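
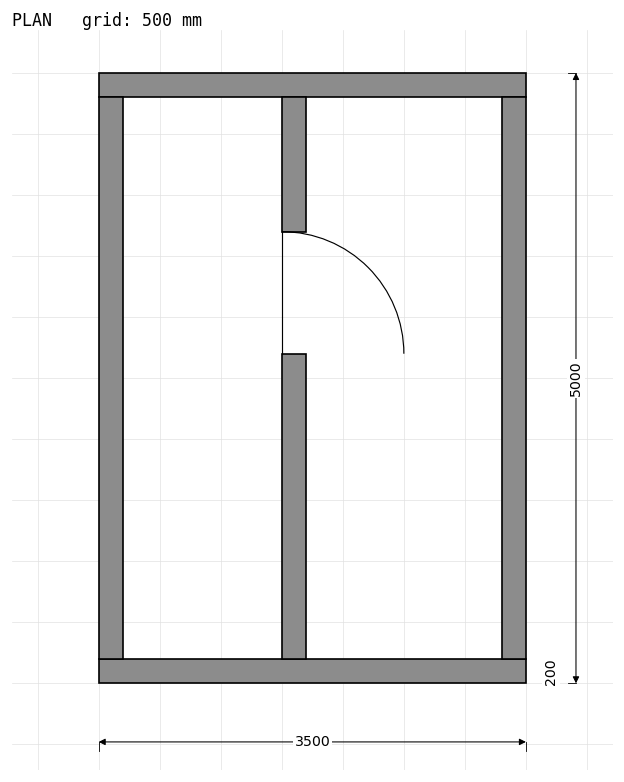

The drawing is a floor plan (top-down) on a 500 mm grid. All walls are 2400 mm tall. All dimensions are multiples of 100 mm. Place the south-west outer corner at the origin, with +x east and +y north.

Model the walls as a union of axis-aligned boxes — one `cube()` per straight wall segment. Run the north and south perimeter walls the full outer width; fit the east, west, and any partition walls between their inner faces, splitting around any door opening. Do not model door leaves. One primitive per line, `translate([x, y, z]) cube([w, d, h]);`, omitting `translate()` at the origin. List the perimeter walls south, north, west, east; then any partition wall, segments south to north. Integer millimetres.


cube([3500, 200, 2400]);
translate([0, 4800, 0]) cube([3500, 200, 2400]);
translate([0, 200, 0]) cube([200, 4600, 2400]);
translate([3300, 200, 0]) cube([200, 4600, 2400]);
translate([1500, 200, 0]) cube([200, 2500, 2400]);
translate([1500, 3700, 0]) cube([200, 1100, 2400]);


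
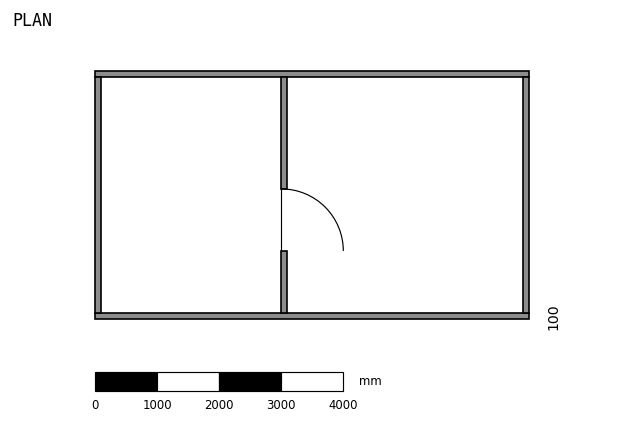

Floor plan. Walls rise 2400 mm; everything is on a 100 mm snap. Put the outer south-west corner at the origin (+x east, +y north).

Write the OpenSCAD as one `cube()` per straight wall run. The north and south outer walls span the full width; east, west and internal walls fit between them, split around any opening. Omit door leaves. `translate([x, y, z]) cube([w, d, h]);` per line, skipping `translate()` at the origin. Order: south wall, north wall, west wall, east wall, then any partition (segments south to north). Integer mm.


cube([7000, 100, 2400]);
translate([0, 3900, 0]) cube([7000, 100, 2400]);
translate([0, 100, 0]) cube([100, 3800, 2400]);
translate([6900, 100, 0]) cube([100, 3800, 2400]);
translate([3000, 100, 0]) cube([100, 1000, 2400]);
translate([3000, 2100, 0]) cube([100, 1800, 2400]);


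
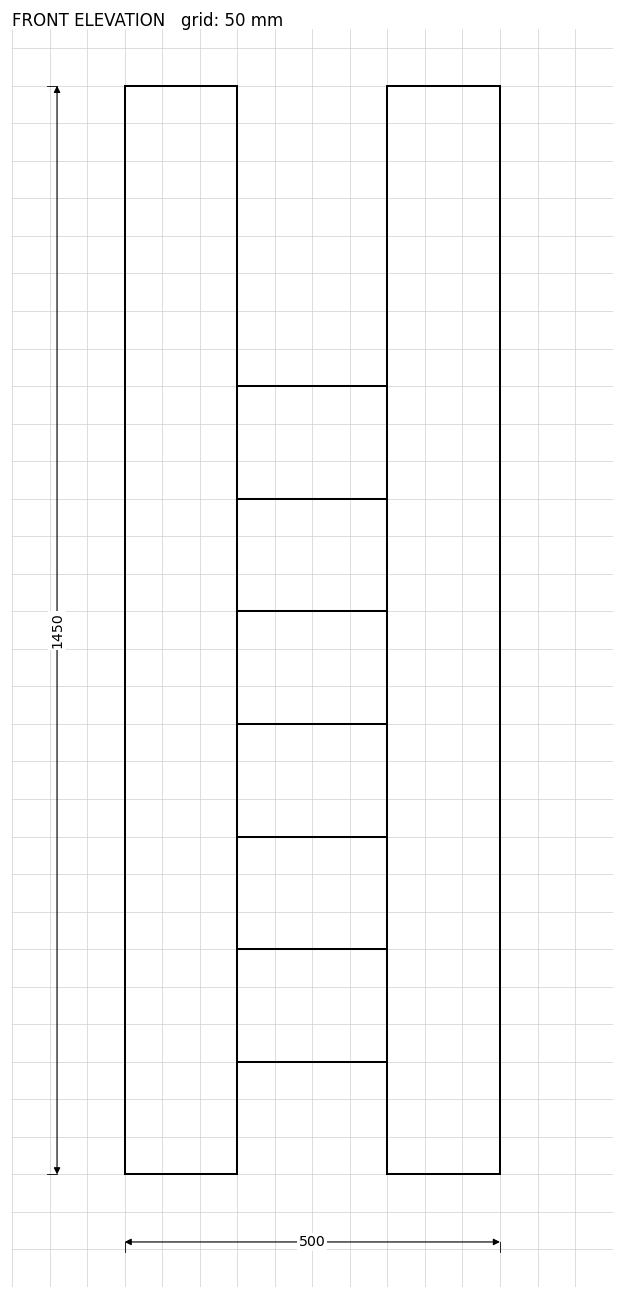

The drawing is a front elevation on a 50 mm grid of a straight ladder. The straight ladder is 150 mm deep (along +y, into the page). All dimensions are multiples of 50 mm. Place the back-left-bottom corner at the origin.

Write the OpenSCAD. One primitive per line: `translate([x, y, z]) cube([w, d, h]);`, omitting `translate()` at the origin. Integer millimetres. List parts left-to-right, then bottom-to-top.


cube([150, 150, 1450]);
translate([150, 0, 150]) cube([200, 150, 150]);
translate([150, 0, 300]) cube([200, 150, 150]);
translate([150, 0, 450]) cube([200, 150, 150]);
translate([150, 0, 600]) cube([200, 150, 150]);
translate([150, 0, 750]) cube([200, 150, 150]);
translate([150, 0, 900]) cube([200, 150, 150]);
translate([350, 0, 0]) cube([150, 150, 1450]);


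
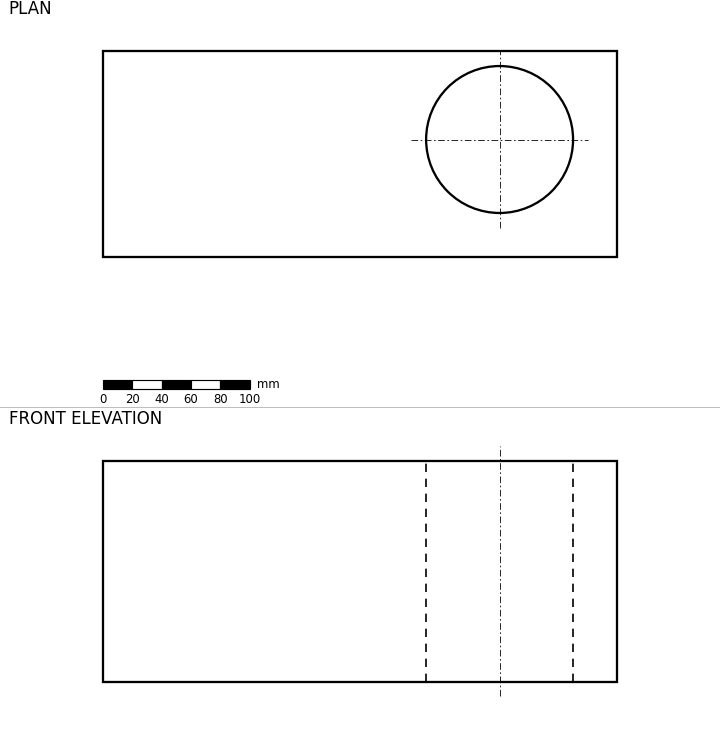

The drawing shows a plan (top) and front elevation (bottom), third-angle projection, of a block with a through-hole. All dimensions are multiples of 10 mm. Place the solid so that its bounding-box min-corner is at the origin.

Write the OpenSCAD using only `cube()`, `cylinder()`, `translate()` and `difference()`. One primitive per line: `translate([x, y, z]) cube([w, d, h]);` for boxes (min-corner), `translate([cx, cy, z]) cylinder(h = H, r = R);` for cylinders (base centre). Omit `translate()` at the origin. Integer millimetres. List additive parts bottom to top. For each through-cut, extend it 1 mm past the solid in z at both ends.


difference() {
  cube([350, 140, 150]);
  translate([270, 80, -1]) cylinder(h = 152, r = 50);
}


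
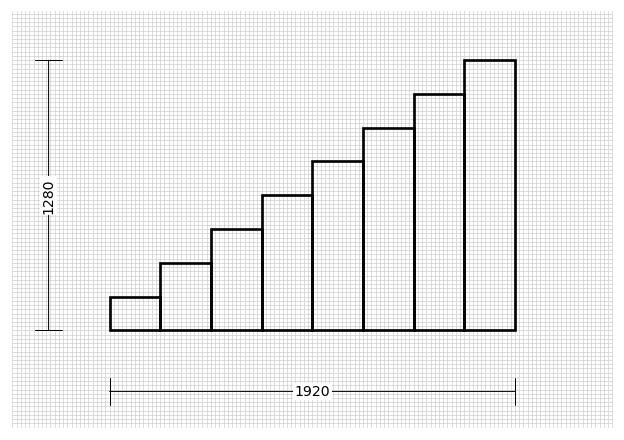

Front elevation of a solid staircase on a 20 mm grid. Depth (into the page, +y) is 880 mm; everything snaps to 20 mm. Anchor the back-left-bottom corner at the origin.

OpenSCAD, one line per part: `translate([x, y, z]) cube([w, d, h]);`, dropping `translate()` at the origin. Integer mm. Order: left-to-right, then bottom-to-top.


cube([240, 880, 160]);
translate([240, 0, 0]) cube([240, 880, 320]);
translate([480, 0, 0]) cube([240, 880, 480]);
translate([720, 0, 0]) cube([240, 880, 640]);
translate([960, 0, 0]) cube([240, 880, 800]);
translate([1200, 0, 0]) cube([240, 880, 960]);
translate([1440, 0, 0]) cube([240, 880, 1120]);
translate([1680, 0, 0]) cube([240, 880, 1280]);


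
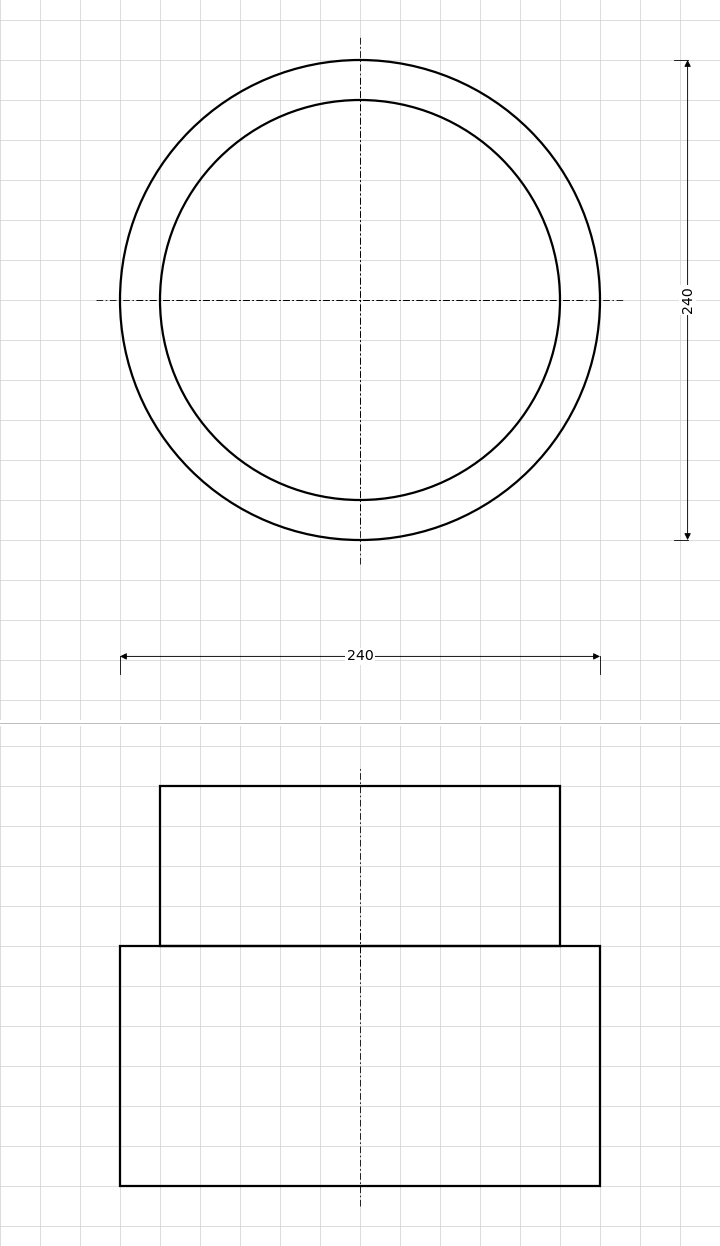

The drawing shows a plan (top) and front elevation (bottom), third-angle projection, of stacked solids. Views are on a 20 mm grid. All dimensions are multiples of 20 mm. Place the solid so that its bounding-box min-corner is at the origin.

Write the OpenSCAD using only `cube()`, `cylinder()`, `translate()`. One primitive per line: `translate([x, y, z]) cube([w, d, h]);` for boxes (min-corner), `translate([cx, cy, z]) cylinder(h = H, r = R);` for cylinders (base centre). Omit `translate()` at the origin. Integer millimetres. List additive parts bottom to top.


translate([120, 120, 0]) cylinder(h = 120, r = 120);
translate([120, 120, 120]) cylinder(h = 80, r = 100);


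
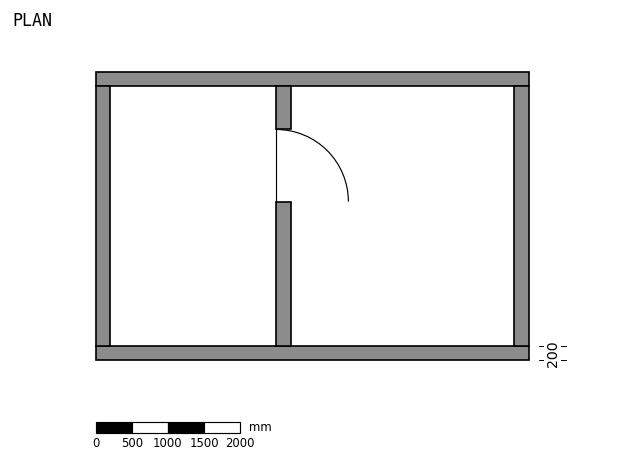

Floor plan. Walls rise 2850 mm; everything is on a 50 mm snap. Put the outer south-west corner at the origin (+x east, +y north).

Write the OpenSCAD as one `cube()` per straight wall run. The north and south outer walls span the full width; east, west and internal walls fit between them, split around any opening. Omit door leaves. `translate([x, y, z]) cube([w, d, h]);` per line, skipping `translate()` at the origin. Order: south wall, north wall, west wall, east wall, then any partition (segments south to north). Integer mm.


cube([6000, 200, 2850]);
translate([0, 3800, 0]) cube([6000, 200, 2850]);
translate([0, 200, 0]) cube([200, 3600, 2850]);
translate([5800, 200, 0]) cube([200, 3600, 2850]);
translate([2500, 200, 0]) cube([200, 2000, 2850]);
translate([2500, 3200, 0]) cube([200, 600, 2850]);


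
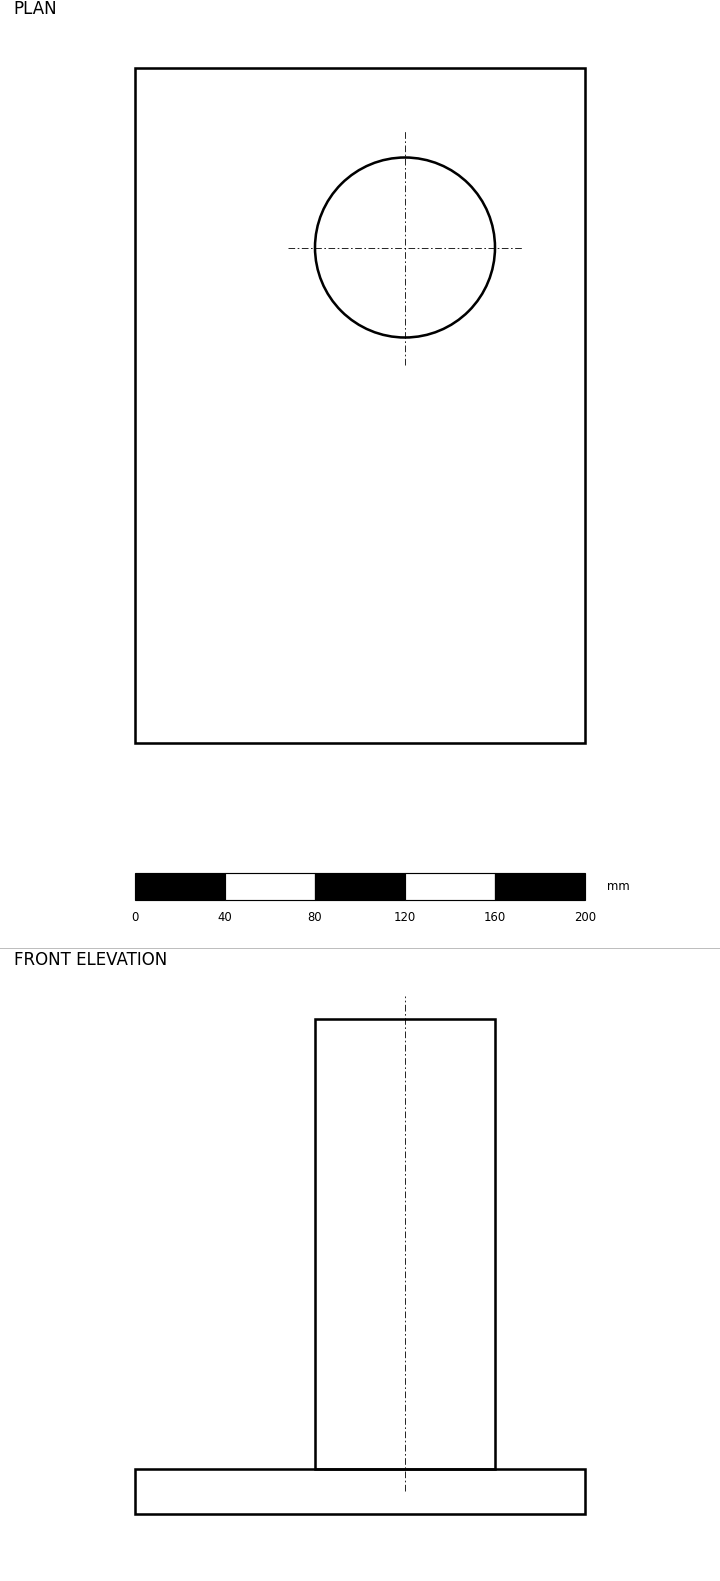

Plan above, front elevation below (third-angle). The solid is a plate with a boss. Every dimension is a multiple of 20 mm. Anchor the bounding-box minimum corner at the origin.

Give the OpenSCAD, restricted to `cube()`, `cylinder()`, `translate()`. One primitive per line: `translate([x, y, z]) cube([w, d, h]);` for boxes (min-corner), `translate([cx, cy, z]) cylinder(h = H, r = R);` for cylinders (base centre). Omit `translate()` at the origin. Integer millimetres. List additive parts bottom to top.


cube([200, 300, 20]);
translate([120, 220, 20]) cylinder(h = 200, r = 40);


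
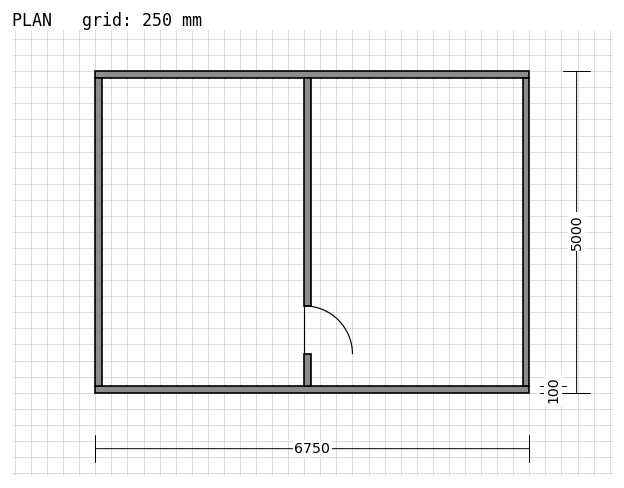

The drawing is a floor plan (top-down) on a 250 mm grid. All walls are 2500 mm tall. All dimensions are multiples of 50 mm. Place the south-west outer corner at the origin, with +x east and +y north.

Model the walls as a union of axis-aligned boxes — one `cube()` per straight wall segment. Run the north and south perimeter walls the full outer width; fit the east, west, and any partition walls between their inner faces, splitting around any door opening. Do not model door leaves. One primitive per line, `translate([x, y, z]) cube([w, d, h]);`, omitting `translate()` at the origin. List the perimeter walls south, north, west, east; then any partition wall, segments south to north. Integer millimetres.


cube([6750, 100, 2500]);
translate([0, 4900, 0]) cube([6750, 100, 2500]);
translate([0, 100, 0]) cube([100, 4800, 2500]);
translate([6650, 100, 0]) cube([100, 4800, 2500]);
translate([3250, 100, 0]) cube([100, 500, 2500]);
translate([3250, 1350, 0]) cube([100, 3550, 2500]);


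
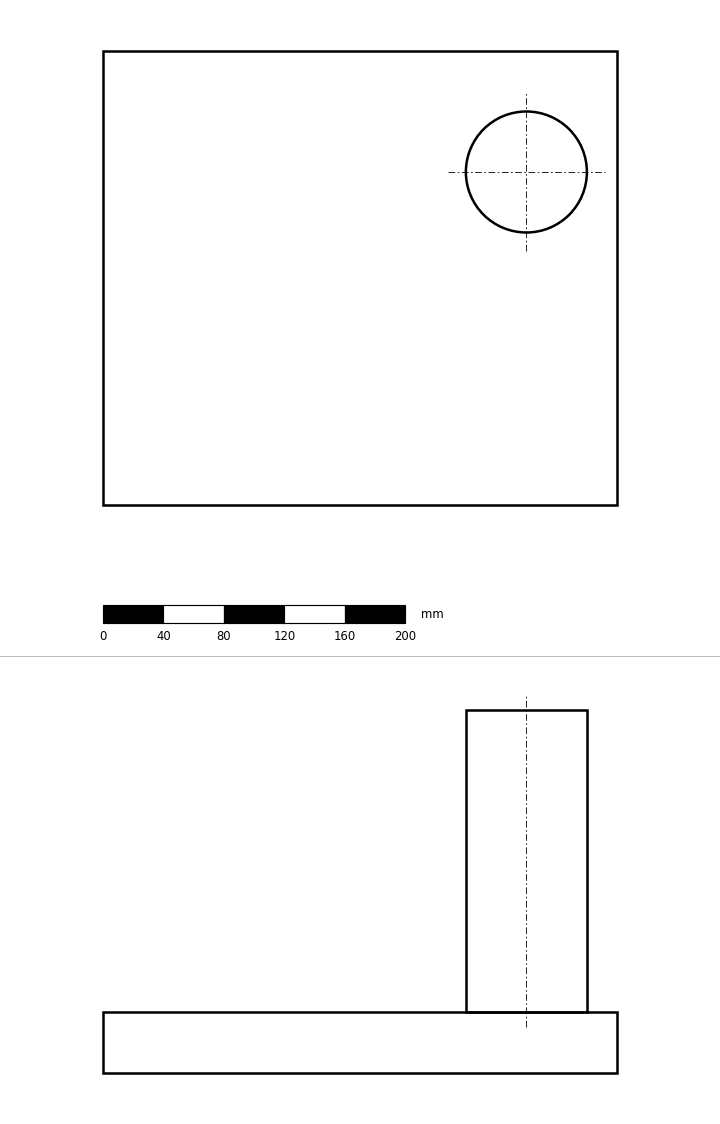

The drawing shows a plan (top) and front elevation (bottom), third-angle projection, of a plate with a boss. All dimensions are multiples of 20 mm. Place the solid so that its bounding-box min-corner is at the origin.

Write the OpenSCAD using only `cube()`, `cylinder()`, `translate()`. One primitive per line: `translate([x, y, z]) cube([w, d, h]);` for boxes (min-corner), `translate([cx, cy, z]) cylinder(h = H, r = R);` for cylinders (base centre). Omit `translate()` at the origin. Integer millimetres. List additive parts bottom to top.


cube([340, 300, 40]);
translate([280, 220, 40]) cylinder(h = 200, r = 40);


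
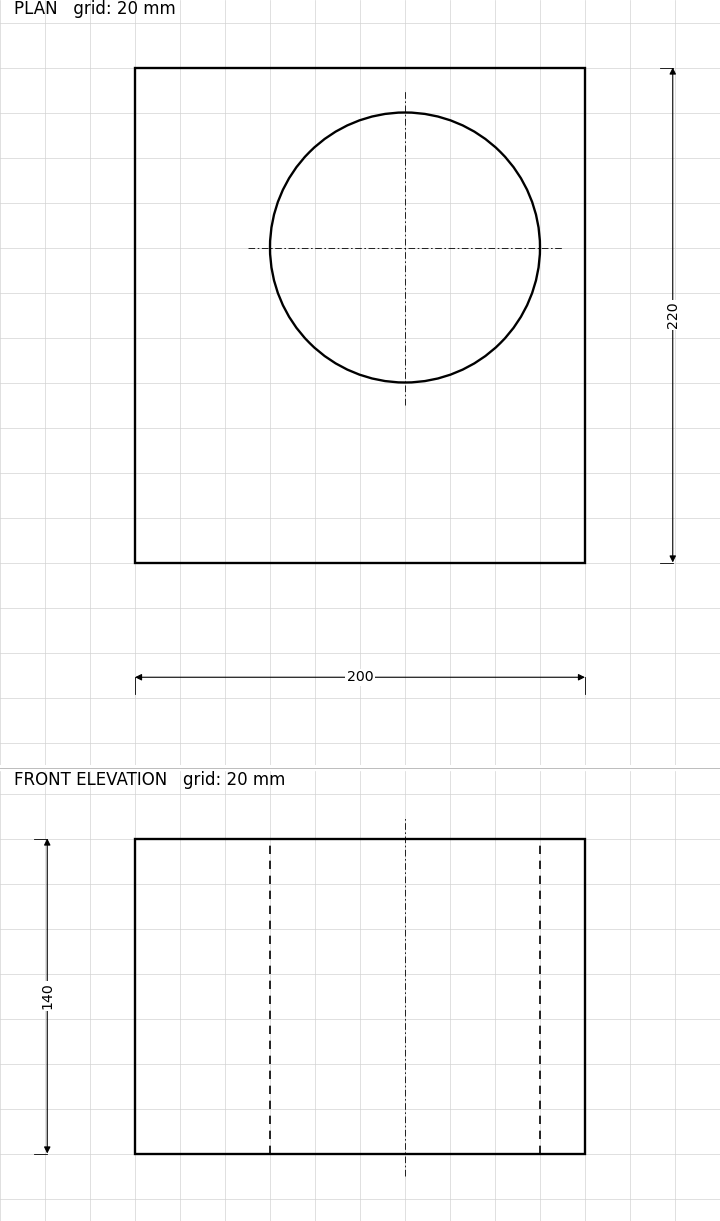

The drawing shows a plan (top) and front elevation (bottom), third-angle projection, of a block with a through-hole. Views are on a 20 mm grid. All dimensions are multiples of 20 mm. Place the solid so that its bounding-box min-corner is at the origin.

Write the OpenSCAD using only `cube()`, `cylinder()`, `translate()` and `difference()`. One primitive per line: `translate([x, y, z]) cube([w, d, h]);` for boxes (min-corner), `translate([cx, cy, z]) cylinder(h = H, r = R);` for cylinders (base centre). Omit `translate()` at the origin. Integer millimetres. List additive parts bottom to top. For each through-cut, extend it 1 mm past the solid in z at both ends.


difference() {
  cube([200, 220, 140]);
  translate([120, 140, -1]) cylinder(h = 142, r = 60);
}


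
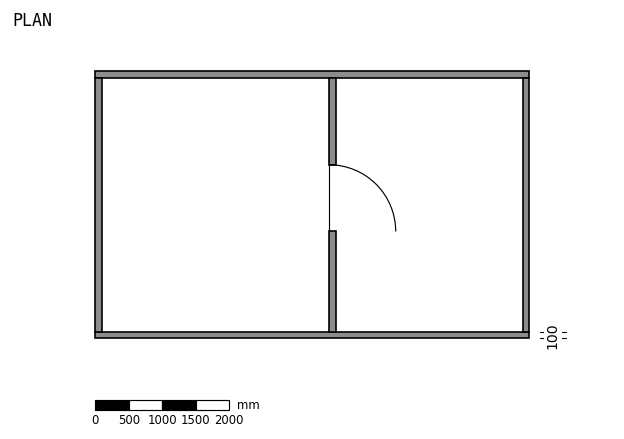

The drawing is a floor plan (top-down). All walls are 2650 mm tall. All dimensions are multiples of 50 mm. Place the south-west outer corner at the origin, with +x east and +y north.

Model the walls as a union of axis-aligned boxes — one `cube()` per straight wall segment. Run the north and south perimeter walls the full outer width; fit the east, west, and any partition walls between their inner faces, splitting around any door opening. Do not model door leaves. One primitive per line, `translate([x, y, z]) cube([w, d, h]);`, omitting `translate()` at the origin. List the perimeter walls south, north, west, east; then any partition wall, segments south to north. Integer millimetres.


cube([6500, 100, 2650]);
translate([0, 3900, 0]) cube([6500, 100, 2650]);
translate([0, 100, 0]) cube([100, 3800, 2650]);
translate([6400, 100, 0]) cube([100, 3800, 2650]);
translate([3500, 100, 0]) cube([100, 1500, 2650]);
translate([3500, 2600, 0]) cube([100, 1300, 2650]);


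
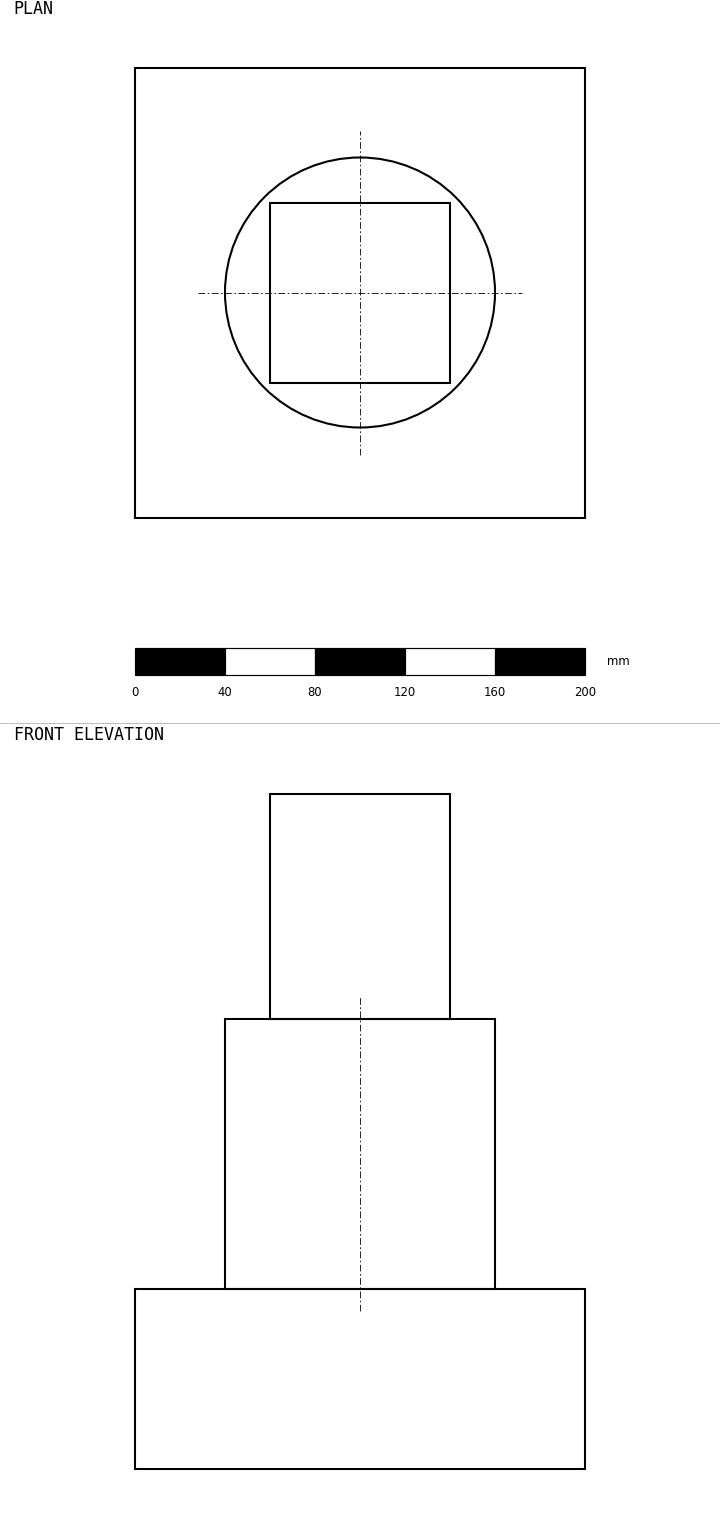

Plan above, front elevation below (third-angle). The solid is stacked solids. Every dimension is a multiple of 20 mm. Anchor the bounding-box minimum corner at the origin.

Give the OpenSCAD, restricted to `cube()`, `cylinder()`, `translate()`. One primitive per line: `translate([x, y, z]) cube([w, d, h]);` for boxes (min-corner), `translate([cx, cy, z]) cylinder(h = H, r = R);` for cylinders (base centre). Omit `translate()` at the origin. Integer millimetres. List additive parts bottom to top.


cube([200, 200, 80]);
translate([100, 100, 80]) cylinder(h = 120, r = 60);
translate([60, 60, 200]) cube([80, 80, 100]);


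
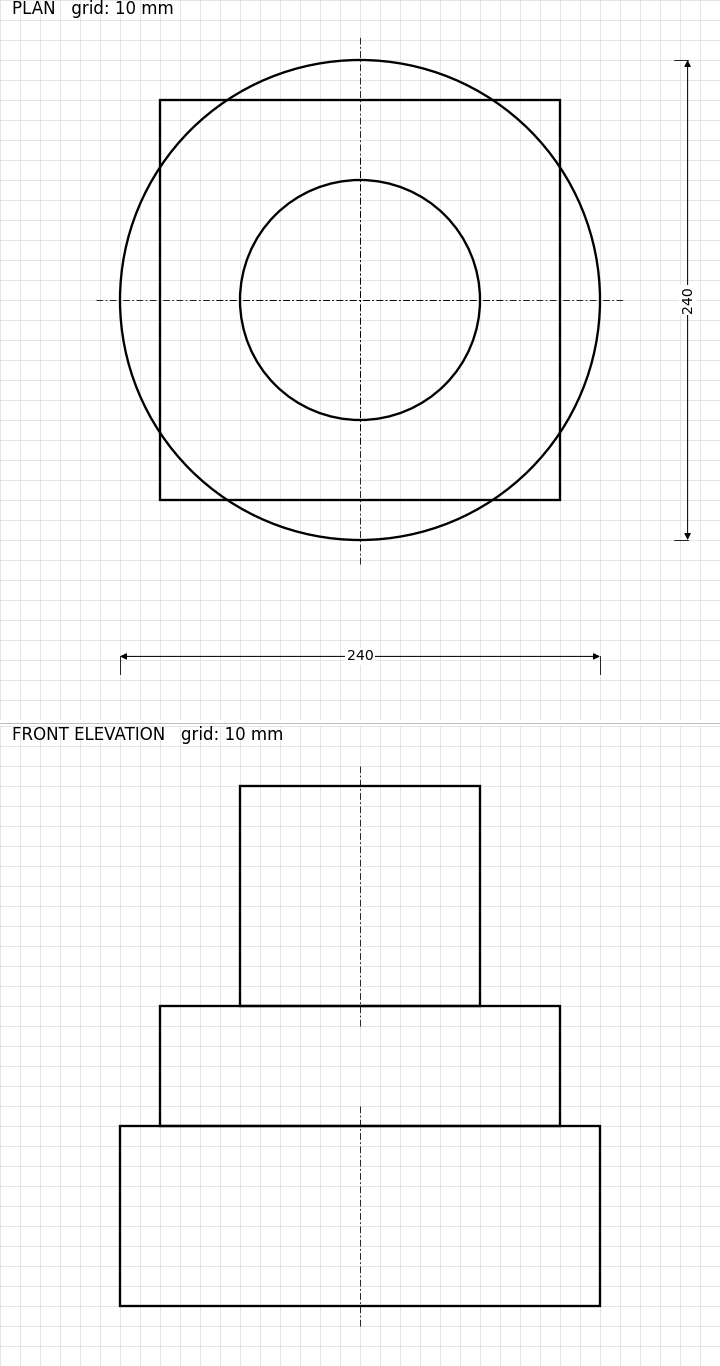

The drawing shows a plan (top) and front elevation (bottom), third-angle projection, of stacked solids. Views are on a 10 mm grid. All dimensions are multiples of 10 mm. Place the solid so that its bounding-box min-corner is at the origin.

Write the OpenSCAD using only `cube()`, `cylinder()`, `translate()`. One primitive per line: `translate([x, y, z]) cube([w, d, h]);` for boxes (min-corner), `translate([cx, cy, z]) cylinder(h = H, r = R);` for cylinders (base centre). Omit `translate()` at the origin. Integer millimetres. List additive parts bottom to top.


translate([120, 120, 0]) cylinder(h = 90, r = 120);
translate([20, 20, 90]) cube([200, 200, 60]);
translate([120, 120, 150]) cylinder(h = 110, r = 60);


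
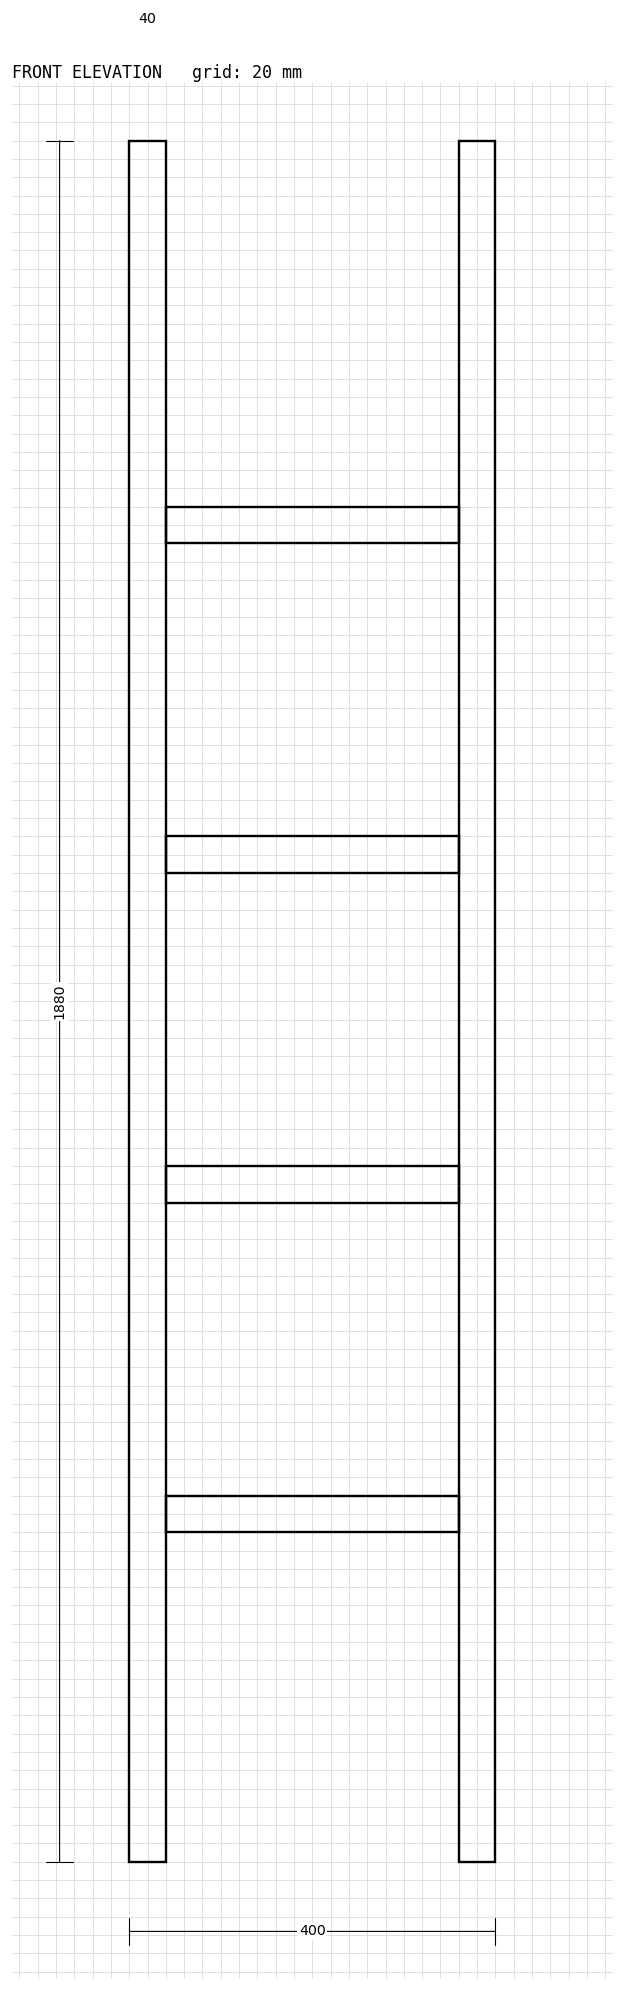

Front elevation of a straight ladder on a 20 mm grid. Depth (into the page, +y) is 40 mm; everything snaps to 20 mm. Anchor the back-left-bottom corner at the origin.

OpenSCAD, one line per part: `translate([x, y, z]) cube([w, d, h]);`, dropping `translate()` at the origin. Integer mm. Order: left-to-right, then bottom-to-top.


cube([40, 40, 1880]);
translate([40, 0, 360]) cube([320, 40, 40]);
translate([40, 0, 720]) cube([320, 40, 40]);
translate([40, 0, 1080]) cube([320, 40, 40]);
translate([40, 0, 1440]) cube([320, 40, 40]);
translate([360, 0, 0]) cube([40, 40, 1880]);


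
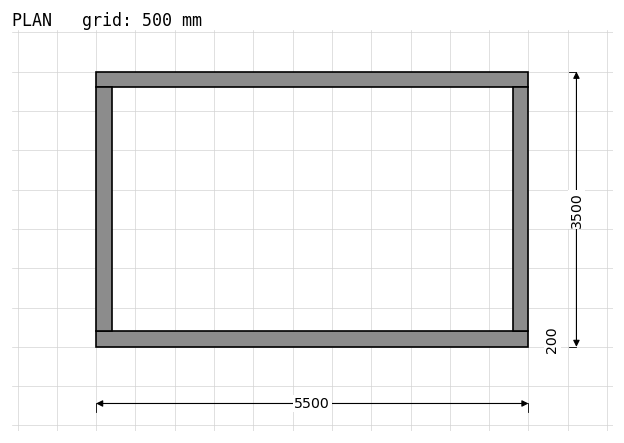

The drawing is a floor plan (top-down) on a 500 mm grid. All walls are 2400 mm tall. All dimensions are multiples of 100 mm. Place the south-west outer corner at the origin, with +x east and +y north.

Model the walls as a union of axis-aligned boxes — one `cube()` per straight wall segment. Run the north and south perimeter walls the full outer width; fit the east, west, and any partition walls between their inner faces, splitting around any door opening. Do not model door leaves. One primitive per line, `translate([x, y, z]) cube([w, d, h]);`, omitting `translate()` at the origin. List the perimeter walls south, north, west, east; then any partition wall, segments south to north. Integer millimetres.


cube([5500, 200, 2400]);
translate([0, 3300, 0]) cube([5500, 200, 2400]);
translate([0, 200, 0]) cube([200, 3100, 2400]);
translate([5300, 200, 0]) cube([200, 3100, 2400]);


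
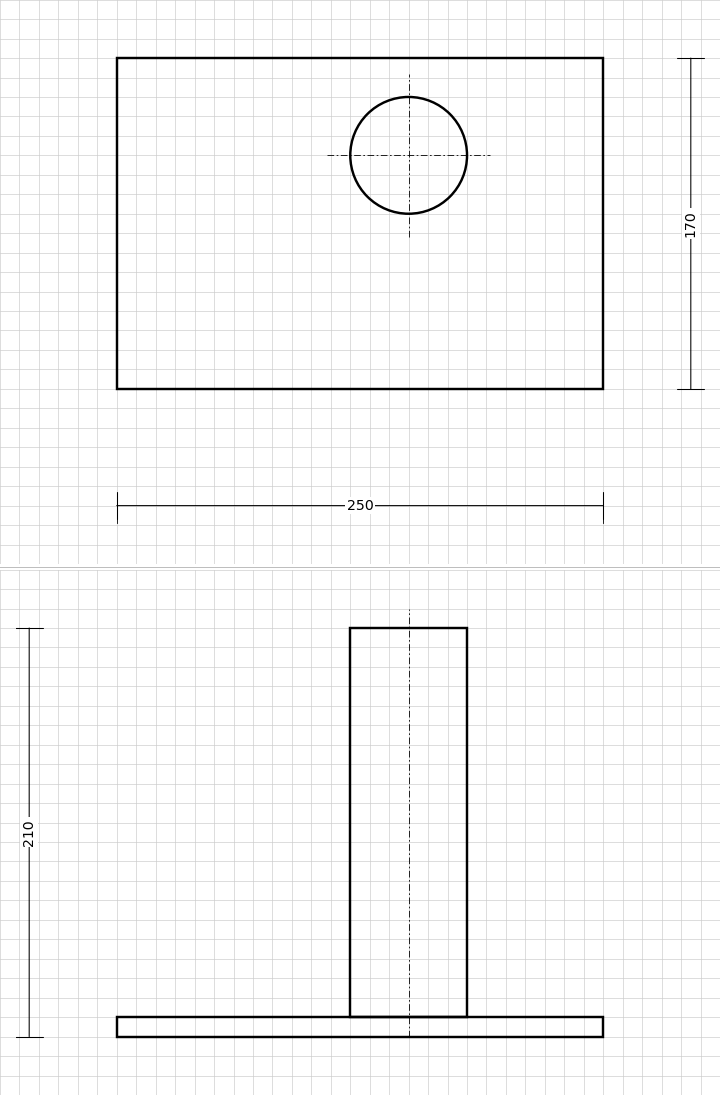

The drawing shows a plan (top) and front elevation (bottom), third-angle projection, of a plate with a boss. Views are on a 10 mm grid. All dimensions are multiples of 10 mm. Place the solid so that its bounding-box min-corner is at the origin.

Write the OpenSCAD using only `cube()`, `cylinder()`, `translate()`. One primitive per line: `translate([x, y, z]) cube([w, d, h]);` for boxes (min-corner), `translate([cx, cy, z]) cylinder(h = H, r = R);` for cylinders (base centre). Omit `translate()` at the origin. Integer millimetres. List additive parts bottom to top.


cube([250, 170, 10]);
translate([150, 120, 10]) cylinder(h = 200, r = 30);


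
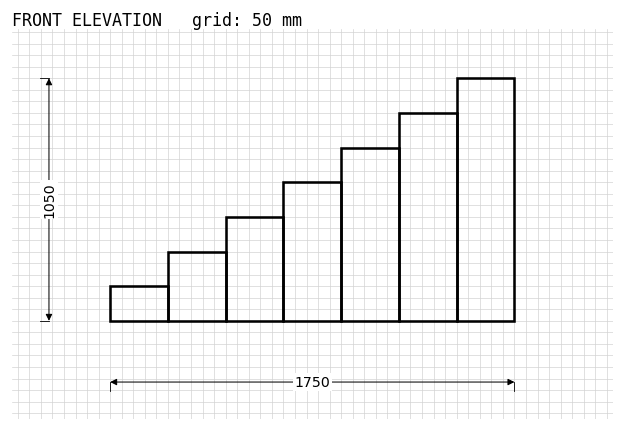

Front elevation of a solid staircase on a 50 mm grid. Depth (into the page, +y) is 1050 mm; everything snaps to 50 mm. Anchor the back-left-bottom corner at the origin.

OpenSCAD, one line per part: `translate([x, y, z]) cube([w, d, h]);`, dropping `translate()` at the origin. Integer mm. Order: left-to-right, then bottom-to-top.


cube([250, 1050, 150]);
translate([250, 0, 0]) cube([250, 1050, 300]);
translate([500, 0, 0]) cube([250, 1050, 450]);
translate([750, 0, 0]) cube([250, 1050, 600]);
translate([1000, 0, 0]) cube([250, 1050, 750]);
translate([1250, 0, 0]) cube([250, 1050, 900]);
translate([1500, 0, 0]) cube([250, 1050, 1050]);


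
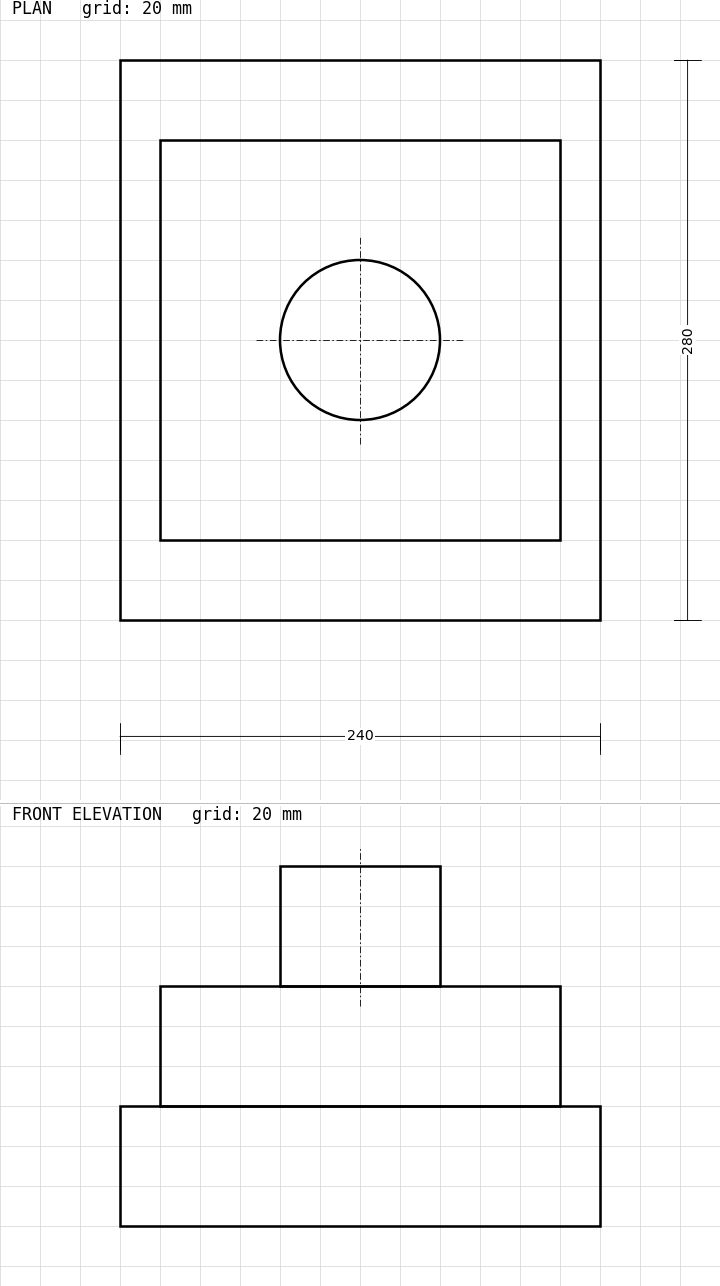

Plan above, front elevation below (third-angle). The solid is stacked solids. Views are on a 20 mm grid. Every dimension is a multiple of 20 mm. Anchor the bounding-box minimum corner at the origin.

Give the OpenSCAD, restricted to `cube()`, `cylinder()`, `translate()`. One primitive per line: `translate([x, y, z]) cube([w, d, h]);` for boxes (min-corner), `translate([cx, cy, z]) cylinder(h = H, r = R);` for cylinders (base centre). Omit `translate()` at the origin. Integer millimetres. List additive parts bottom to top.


cube([240, 280, 60]);
translate([20, 40, 60]) cube([200, 200, 60]);
translate([120, 140, 120]) cylinder(h = 60, r = 40);


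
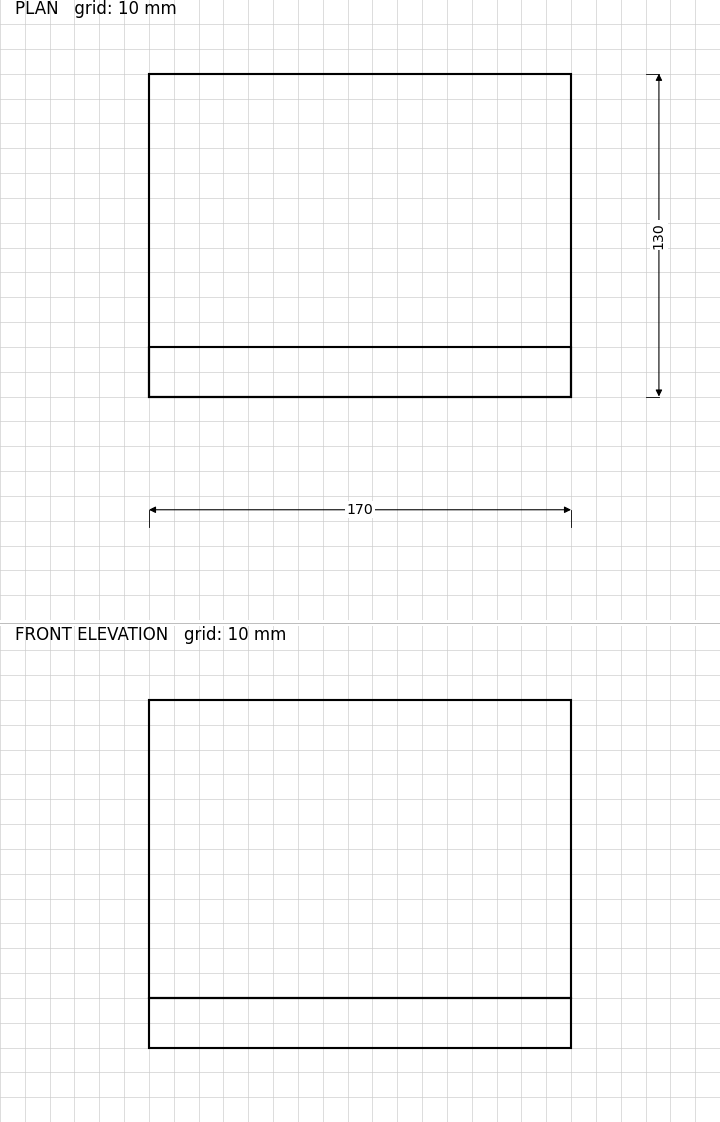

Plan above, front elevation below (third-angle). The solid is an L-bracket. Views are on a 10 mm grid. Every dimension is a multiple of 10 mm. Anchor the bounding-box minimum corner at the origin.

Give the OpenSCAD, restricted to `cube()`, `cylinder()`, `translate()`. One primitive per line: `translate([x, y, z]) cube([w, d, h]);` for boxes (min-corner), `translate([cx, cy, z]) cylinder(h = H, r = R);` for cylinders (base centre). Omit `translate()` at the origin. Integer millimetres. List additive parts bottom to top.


cube([170, 130, 20]);
translate([0, 0, 20]) cube([170, 20, 120]);


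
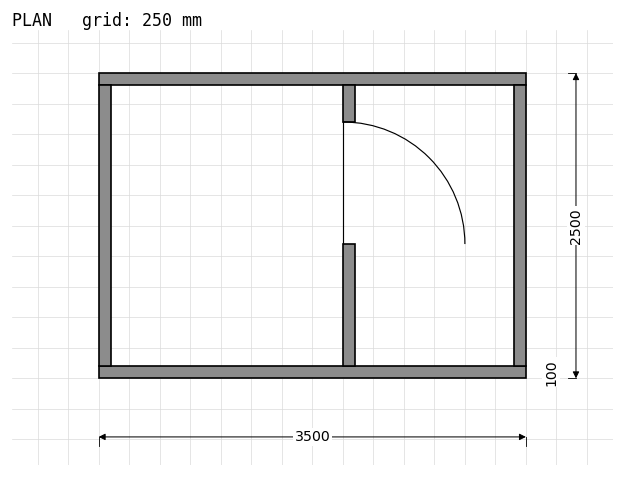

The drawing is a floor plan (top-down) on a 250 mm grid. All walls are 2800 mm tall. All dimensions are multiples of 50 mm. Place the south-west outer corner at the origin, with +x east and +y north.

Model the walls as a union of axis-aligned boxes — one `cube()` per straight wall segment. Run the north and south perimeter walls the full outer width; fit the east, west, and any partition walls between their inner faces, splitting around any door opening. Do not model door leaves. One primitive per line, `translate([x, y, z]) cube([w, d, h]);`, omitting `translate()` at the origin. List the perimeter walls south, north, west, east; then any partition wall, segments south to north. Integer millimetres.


cube([3500, 100, 2800]);
translate([0, 2400, 0]) cube([3500, 100, 2800]);
translate([0, 100, 0]) cube([100, 2300, 2800]);
translate([3400, 100, 0]) cube([100, 2300, 2800]);
translate([2000, 100, 0]) cube([100, 1000, 2800]);
translate([2000, 2100, 0]) cube([100, 300, 2800]);


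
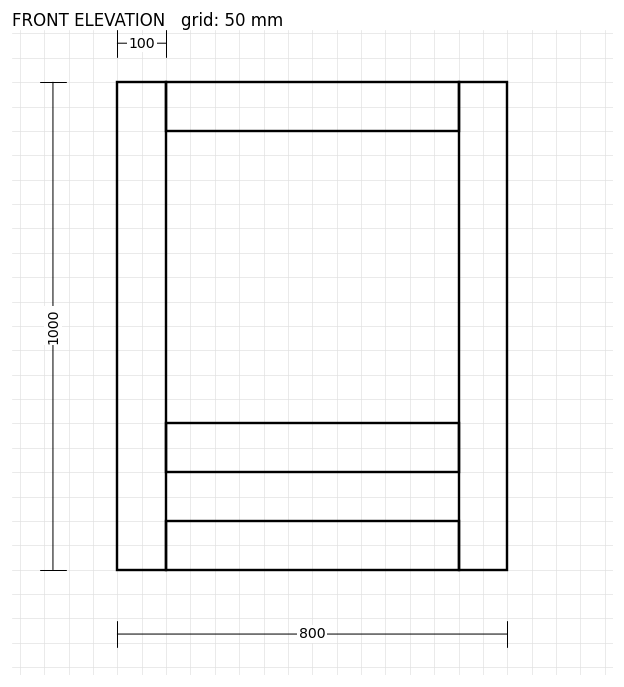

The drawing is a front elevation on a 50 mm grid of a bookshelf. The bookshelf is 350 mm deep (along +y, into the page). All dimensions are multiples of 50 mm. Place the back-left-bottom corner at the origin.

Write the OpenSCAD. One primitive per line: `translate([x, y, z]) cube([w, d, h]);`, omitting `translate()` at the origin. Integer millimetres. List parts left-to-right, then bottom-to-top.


cube([100, 350, 1000]);
translate([100, 0, 0]) cube([600, 350, 100]);
translate([100, 0, 200]) cube([600, 350, 100]);
translate([100, 0, 900]) cube([600, 350, 100]);
translate([700, 0, 0]) cube([100, 350, 1000]);


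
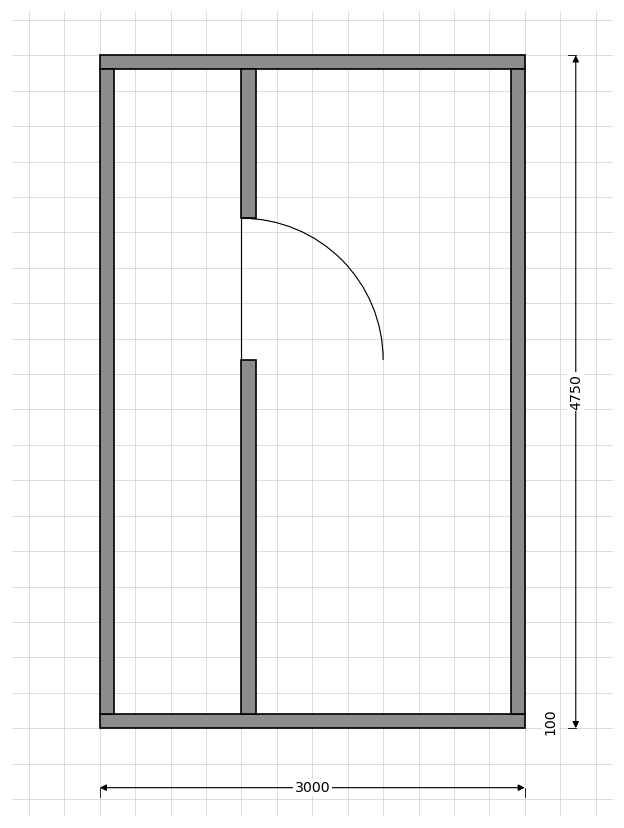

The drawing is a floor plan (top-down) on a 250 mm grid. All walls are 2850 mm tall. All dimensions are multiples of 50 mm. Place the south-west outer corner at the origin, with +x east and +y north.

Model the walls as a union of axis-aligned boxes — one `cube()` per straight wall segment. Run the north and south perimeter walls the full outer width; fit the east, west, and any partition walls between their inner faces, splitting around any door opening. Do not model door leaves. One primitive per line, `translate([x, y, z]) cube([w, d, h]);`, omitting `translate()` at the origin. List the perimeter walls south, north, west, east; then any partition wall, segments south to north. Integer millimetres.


cube([3000, 100, 2850]);
translate([0, 4650, 0]) cube([3000, 100, 2850]);
translate([0, 100, 0]) cube([100, 4550, 2850]);
translate([2900, 100, 0]) cube([100, 4550, 2850]);
translate([1000, 100, 0]) cube([100, 2500, 2850]);
translate([1000, 3600, 0]) cube([100, 1050, 2850]);


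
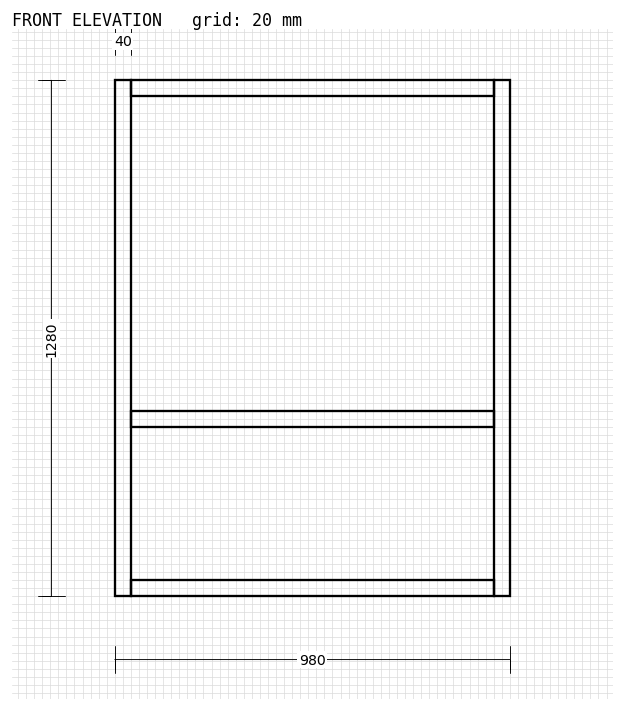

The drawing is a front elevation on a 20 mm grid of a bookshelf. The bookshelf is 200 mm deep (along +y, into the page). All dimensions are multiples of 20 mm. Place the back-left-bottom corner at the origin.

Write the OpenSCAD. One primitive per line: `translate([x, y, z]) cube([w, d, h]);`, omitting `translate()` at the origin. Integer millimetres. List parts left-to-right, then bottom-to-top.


cube([40, 200, 1280]);
translate([40, 0, 0]) cube([900, 200, 40]);
translate([40, 0, 420]) cube([900, 200, 40]);
translate([40, 0, 1240]) cube([900, 200, 40]);
translate([940, 0, 0]) cube([40, 200, 1280]);


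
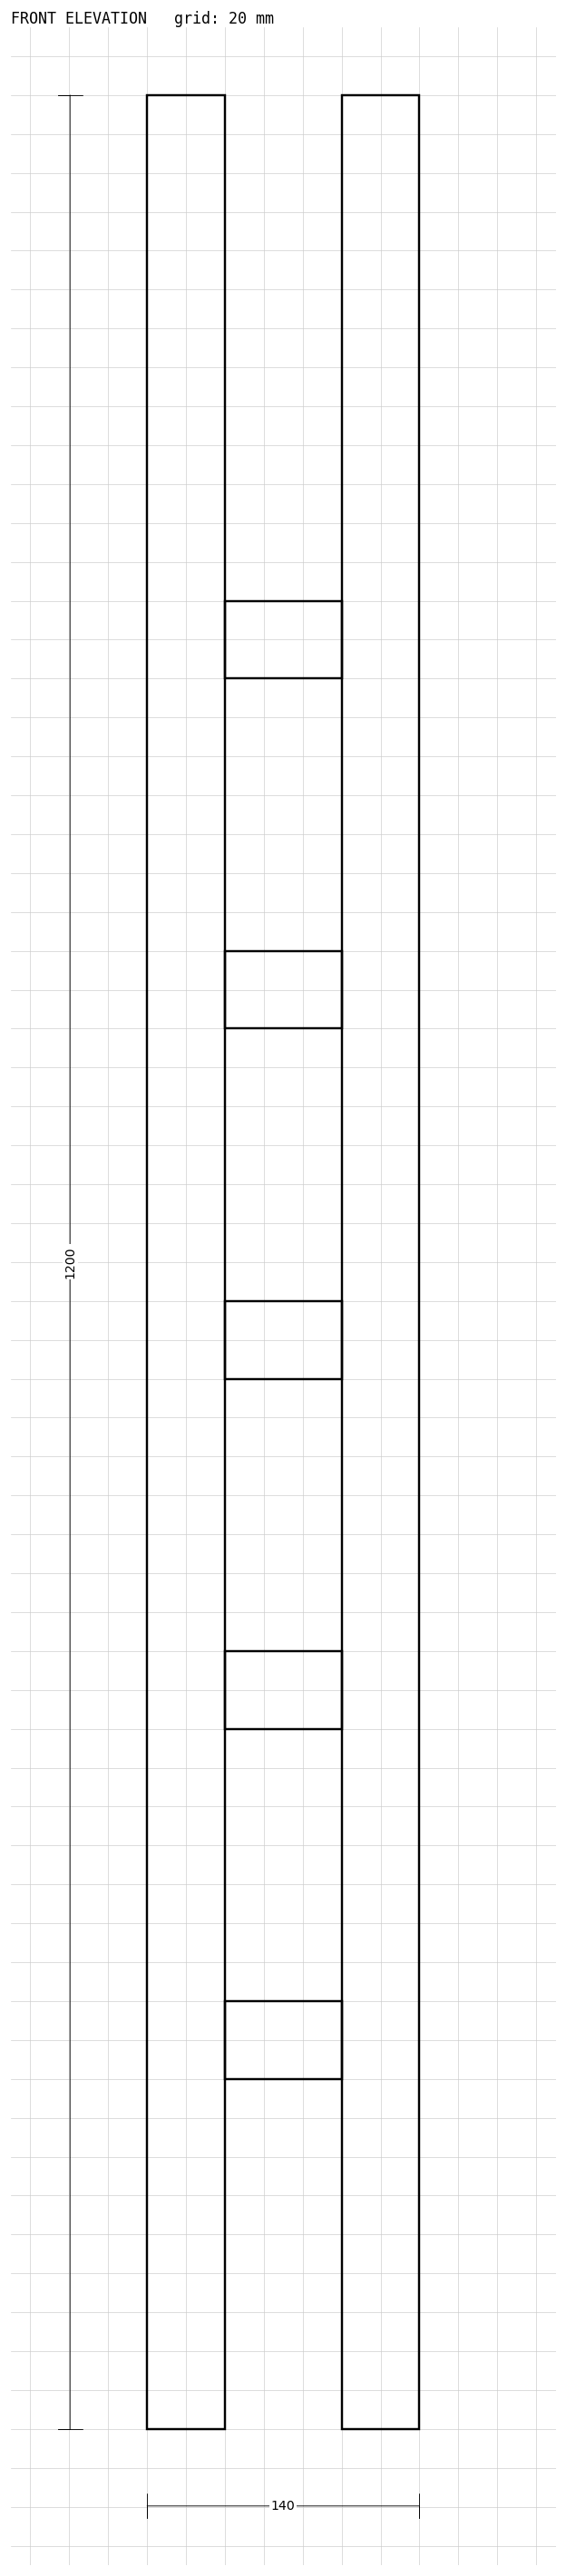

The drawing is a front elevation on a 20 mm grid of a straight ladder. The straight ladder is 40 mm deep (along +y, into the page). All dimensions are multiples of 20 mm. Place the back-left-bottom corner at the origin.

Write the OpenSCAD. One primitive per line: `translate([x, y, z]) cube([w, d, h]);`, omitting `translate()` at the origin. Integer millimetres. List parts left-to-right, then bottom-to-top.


cube([40, 40, 1200]);
translate([40, 0, 180]) cube([60, 40, 40]);
translate([40, 0, 360]) cube([60, 40, 40]);
translate([40, 0, 540]) cube([60, 40, 40]);
translate([40, 0, 720]) cube([60, 40, 40]);
translate([40, 0, 900]) cube([60, 40, 40]);
translate([100, 0, 0]) cube([40, 40, 1200]);


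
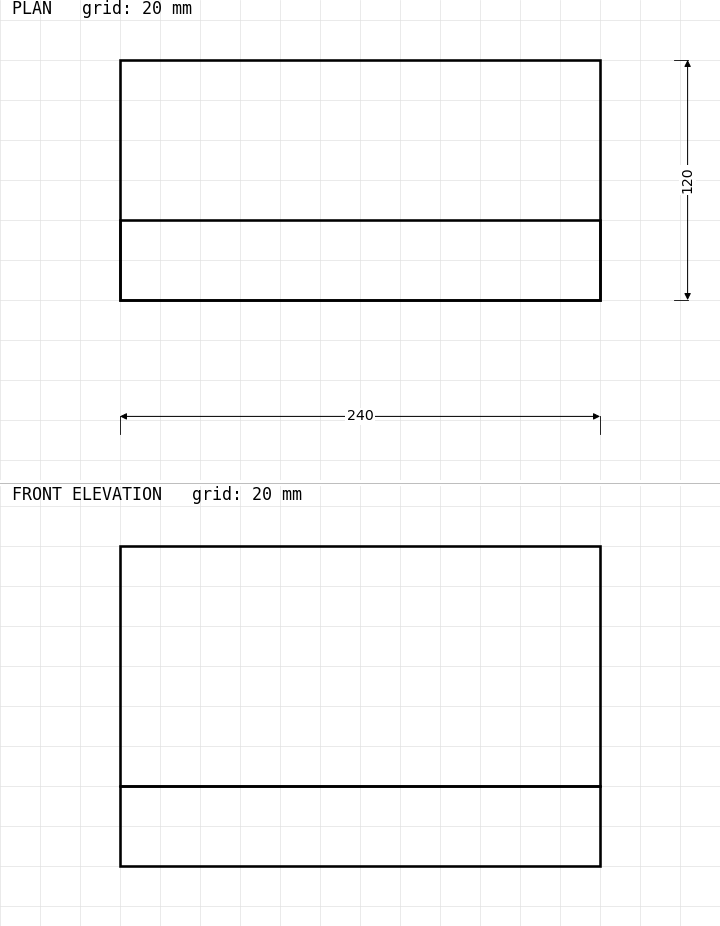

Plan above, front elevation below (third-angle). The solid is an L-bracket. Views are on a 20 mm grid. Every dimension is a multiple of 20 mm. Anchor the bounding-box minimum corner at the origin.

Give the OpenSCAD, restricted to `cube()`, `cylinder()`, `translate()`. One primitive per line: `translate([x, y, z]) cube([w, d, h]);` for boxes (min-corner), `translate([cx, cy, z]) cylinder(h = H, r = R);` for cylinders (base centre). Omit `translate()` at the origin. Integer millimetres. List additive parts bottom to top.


cube([240, 120, 40]);
translate([0, 0, 40]) cube([240, 40, 120]);


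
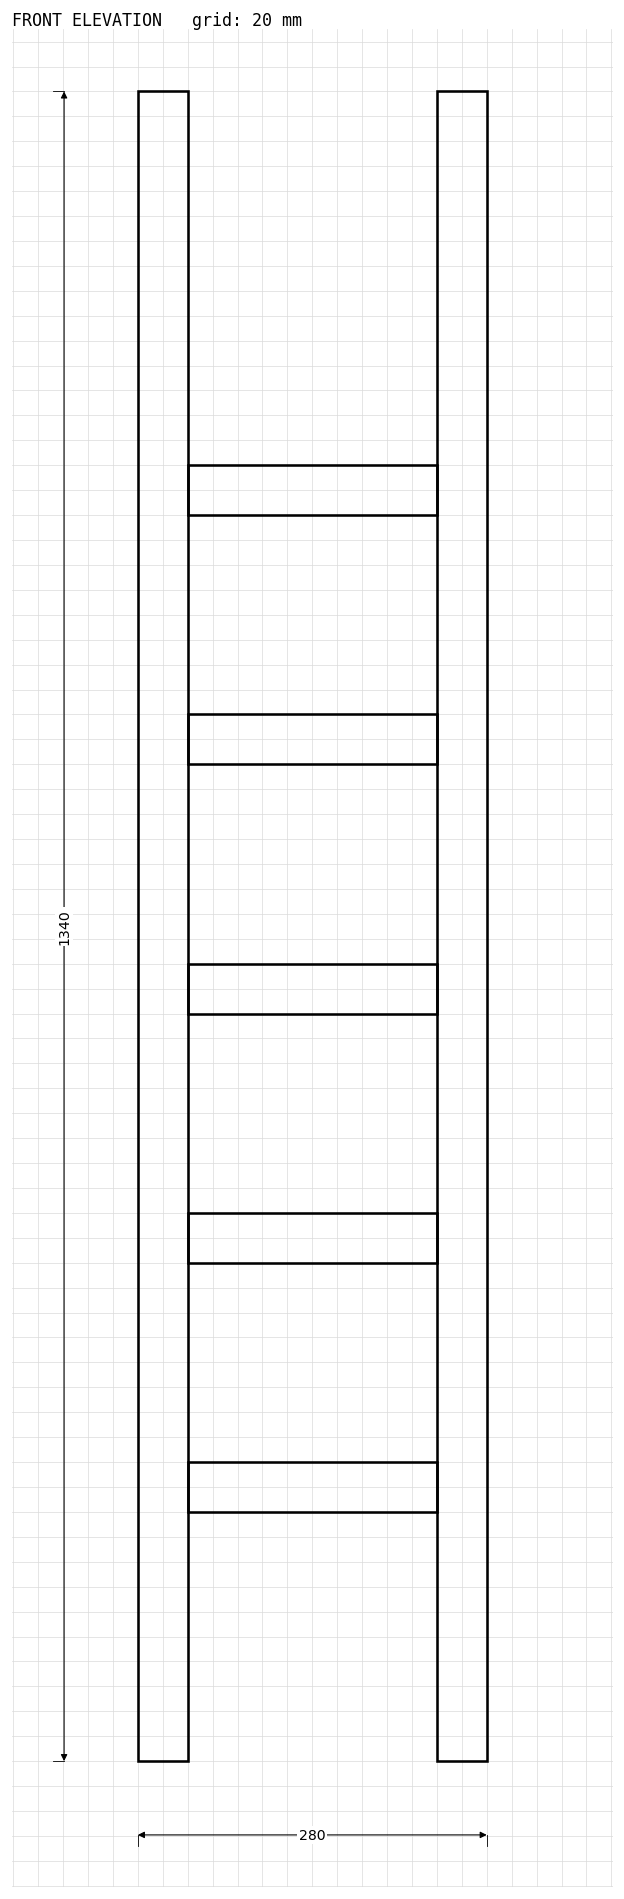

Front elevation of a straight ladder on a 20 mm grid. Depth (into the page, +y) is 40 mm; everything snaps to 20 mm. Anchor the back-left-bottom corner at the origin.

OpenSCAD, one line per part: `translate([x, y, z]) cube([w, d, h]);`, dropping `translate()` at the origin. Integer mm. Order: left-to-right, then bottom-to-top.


cube([40, 40, 1340]);
translate([40, 0, 200]) cube([200, 40, 40]);
translate([40, 0, 400]) cube([200, 40, 40]);
translate([40, 0, 600]) cube([200, 40, 40]);
translate([40, 0, 800]) cube([200, 40, 40]);
translate([40, 0, 1000]) cube([200, 40, 40]);
translate([240, 0, 0]) cube([40, 40, 1340]);


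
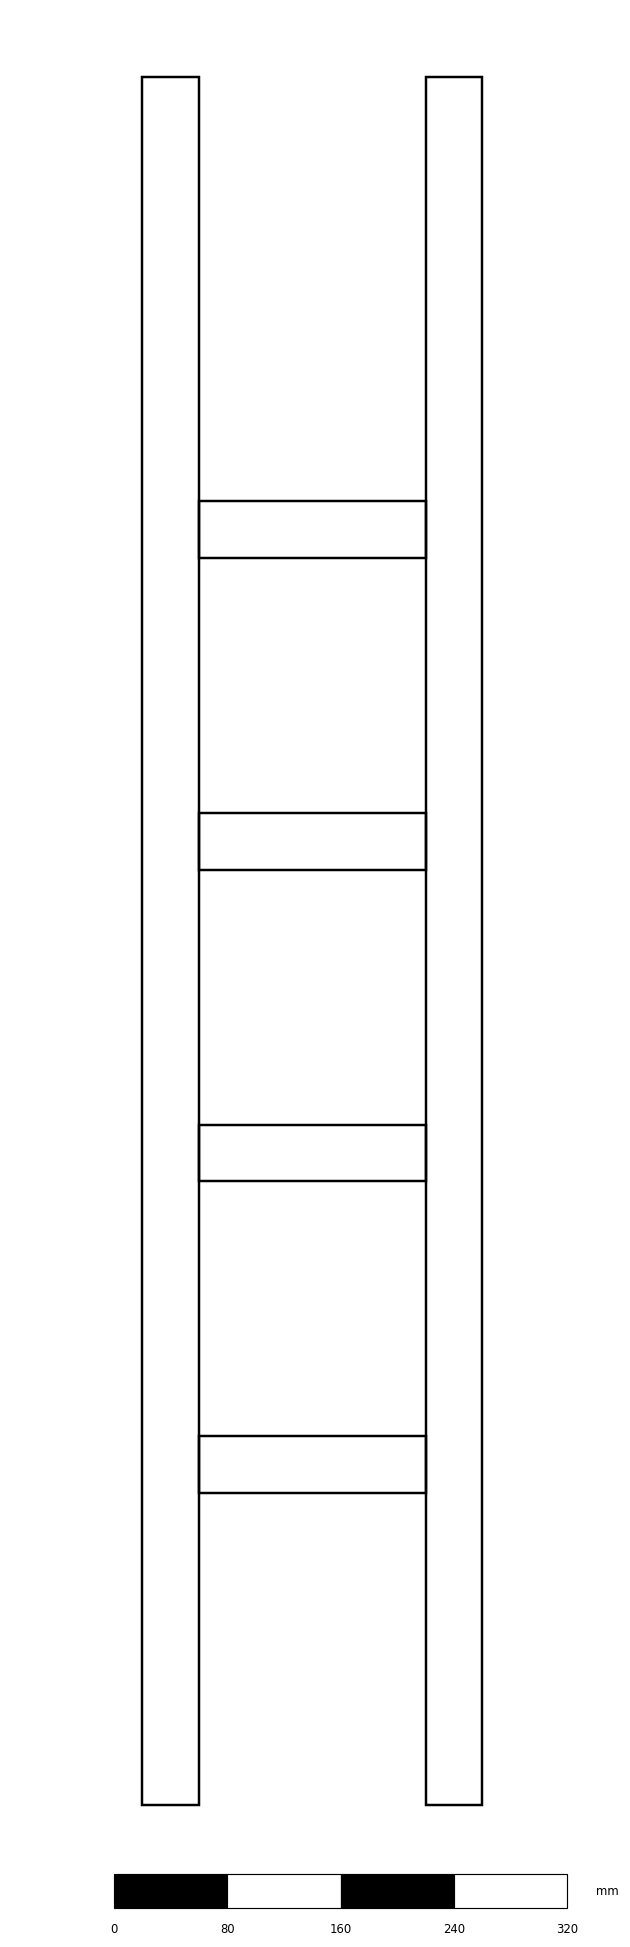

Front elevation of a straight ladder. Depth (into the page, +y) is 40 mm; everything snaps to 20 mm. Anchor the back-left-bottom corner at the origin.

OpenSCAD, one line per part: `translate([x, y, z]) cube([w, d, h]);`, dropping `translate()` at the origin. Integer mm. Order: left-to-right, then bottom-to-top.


cube([40, 40, 1220]);
translate([40, 0, 220]) cube([160, 40, 40]);
translate([40, 0, 440]) cube([160, 40, 40]);
translate([40, 0, 660]) cube([160, 40, 40]);
translate([40, 0, 880]) cube([160, 40, 40]);
translate([200, 0, 0]) cube([40, 40, 1220]);


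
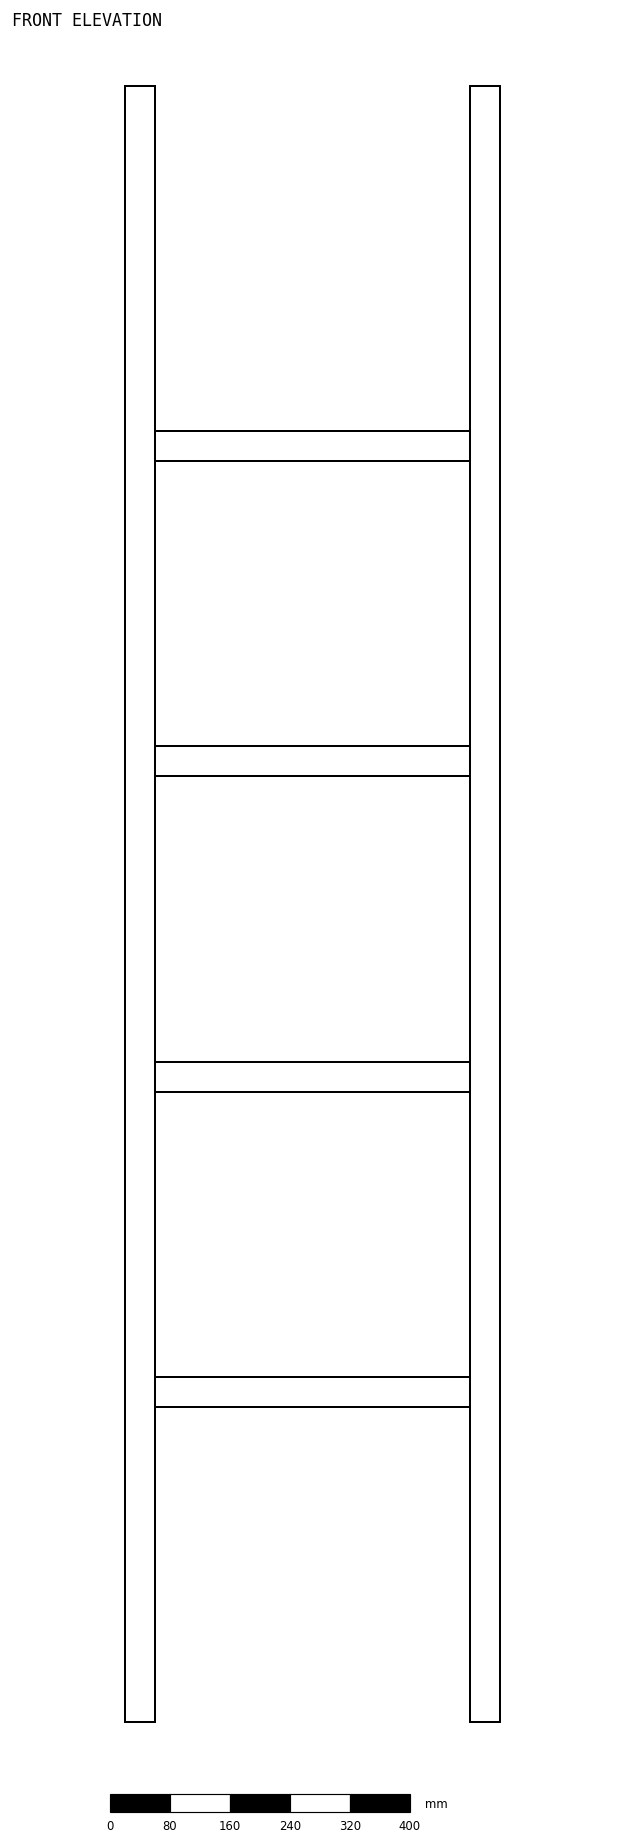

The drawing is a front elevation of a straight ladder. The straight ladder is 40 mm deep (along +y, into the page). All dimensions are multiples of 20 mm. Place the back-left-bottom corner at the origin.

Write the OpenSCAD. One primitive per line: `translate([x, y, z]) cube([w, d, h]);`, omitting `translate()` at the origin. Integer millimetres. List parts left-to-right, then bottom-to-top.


cube([40, 40, 2180]);
translate([40, 0, 420]) cube([420, 40, 40]);
translate([40, 0, 840]) cube([420, 40, 40]);
translate([40, 0, 1260]) cube([420, 40, 40]);
translate([40, 0, 1680]) cube([420, 40, 40]);
translate([460, 0, 0]) cube([40, 40, 2180]);


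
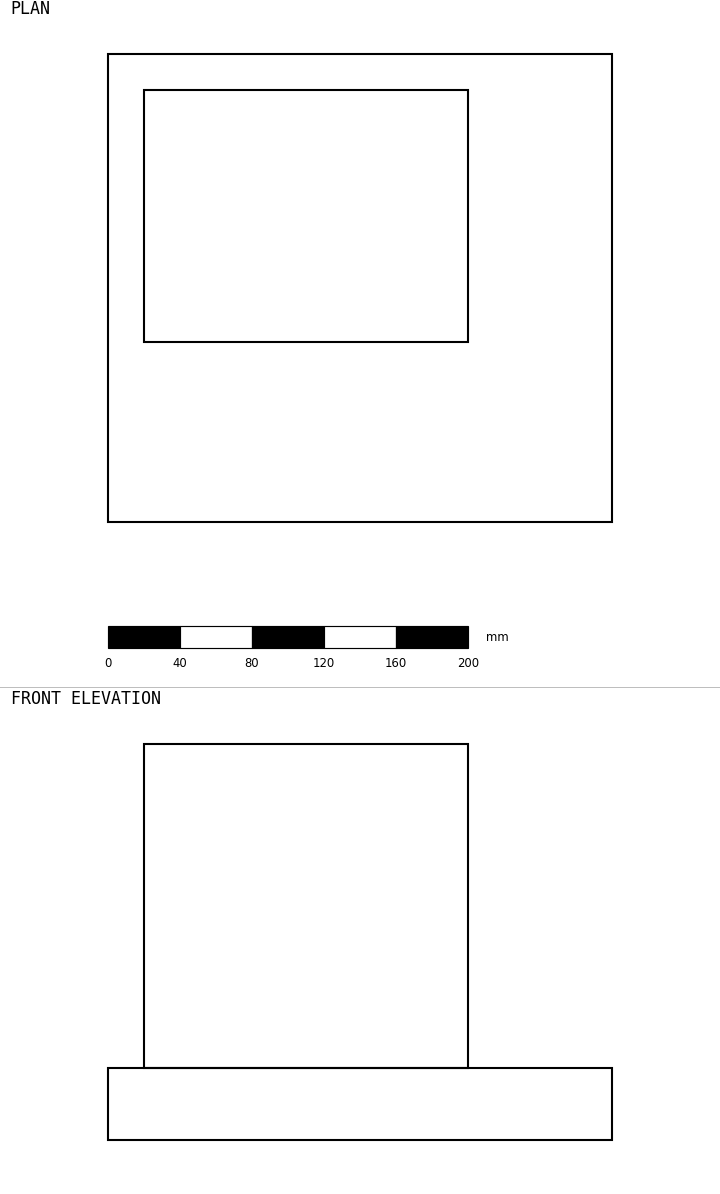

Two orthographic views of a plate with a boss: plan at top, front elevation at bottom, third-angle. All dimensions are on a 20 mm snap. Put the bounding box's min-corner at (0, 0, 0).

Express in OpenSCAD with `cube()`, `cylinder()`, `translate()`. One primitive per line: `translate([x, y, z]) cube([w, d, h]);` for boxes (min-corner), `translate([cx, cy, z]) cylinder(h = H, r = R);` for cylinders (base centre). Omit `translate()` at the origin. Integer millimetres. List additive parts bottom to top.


cube([280, 260, 40]);
translate([20, 100, 40]) cube([180, 140, 180]);


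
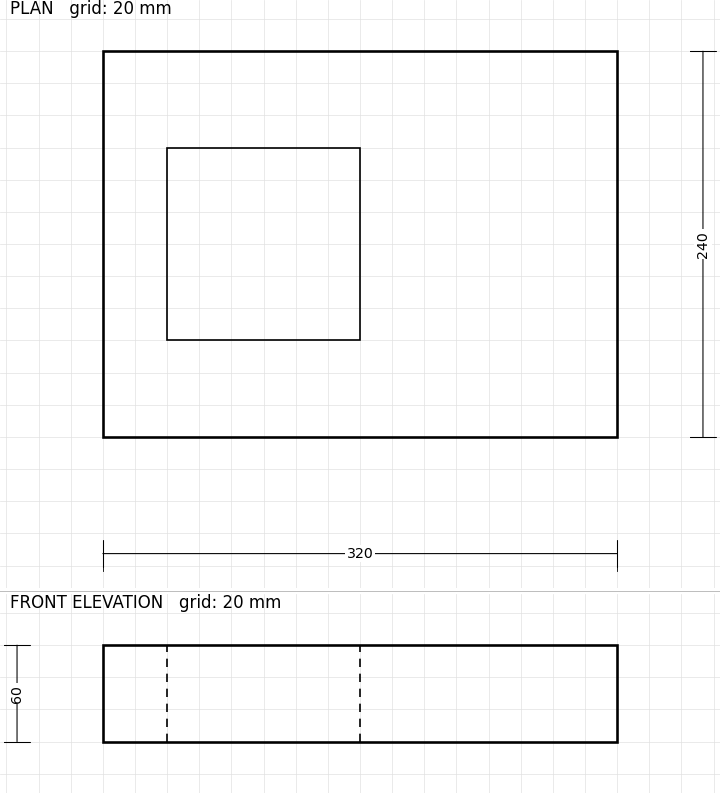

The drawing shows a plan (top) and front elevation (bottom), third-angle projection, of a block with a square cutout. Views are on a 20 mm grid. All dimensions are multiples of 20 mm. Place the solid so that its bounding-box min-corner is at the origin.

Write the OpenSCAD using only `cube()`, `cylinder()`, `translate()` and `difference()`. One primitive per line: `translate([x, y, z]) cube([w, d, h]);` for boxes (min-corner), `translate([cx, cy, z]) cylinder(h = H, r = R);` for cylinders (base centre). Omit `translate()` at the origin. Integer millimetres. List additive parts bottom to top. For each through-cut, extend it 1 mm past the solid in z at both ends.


difference() {
  cube([320, 240, 60]);
  translate([40, 60, -1]) cube([120, 120, 62]);
}


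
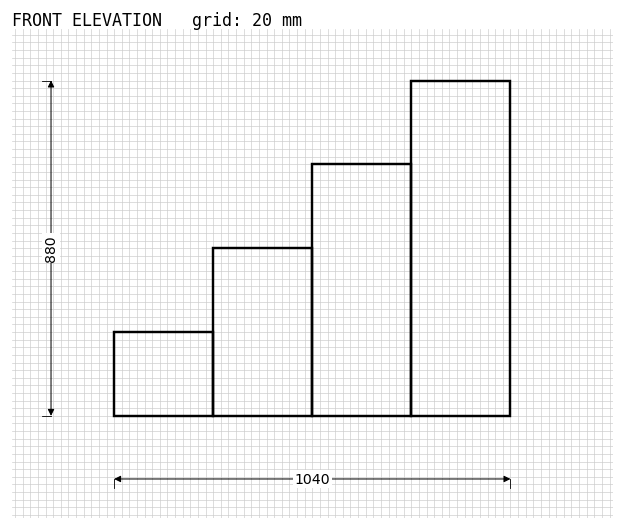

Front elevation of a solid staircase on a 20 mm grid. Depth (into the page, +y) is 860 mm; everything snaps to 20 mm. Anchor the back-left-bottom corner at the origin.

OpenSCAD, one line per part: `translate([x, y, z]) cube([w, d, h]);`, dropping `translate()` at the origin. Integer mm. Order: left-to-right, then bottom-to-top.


cube([260, 860, 220]);
translate([260, 0, 0]) cube([260, 860, 440]);
translate([520, 0, 0]) cube([260, 860, 660]);
translate([780, 0, 0]) cube([260, 860, 880]);
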